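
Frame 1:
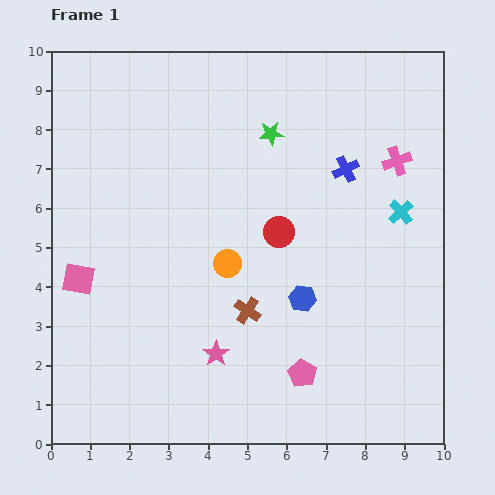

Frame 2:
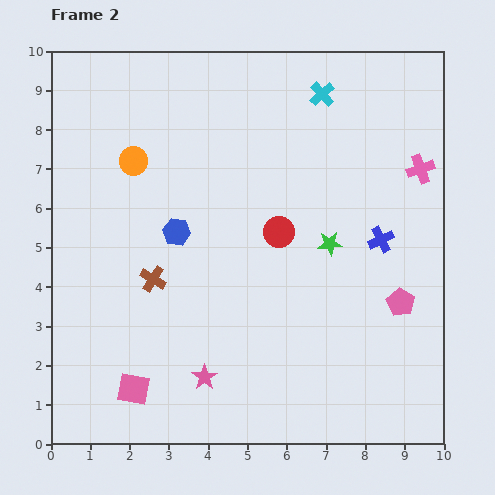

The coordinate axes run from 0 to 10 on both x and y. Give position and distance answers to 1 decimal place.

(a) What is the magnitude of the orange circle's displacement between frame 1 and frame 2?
3.5

The orange circle moved from (4.5, 4.6) to (2.1, 7.2), a distance of √(2.4² + 2.6²) ≈ 3.5.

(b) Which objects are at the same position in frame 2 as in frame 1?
the red circle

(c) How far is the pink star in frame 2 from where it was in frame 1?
0.7

The pink star moved from (4.2, 2.3) to (3.9, 1.7), a distance of √(0.3² + 0.6²) ≈ 0.7.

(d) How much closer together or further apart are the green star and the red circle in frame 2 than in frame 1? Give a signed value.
-1.2

Distance in frame 1: 2.5. Distance in frame 2: 1.3.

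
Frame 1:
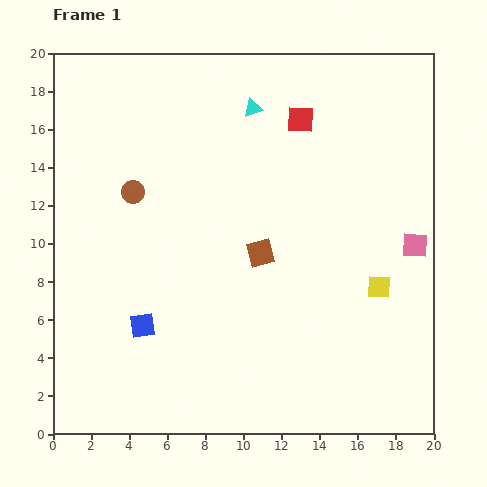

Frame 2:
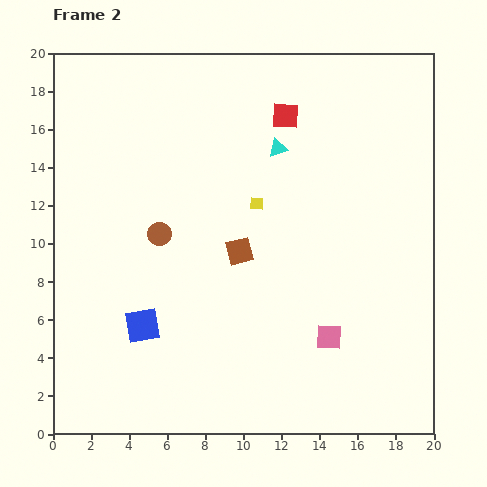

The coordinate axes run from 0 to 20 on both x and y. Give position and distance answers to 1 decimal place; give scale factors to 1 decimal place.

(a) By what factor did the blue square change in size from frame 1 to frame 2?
1.4×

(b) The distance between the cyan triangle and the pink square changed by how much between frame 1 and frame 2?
-0.8

Distance in frame 1: 11.1. Distance in frame 2: 10.3.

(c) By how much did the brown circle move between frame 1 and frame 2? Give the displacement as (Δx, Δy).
(1.4, -2.2)

The brown circle was at (4.2, 12.7) in frame 1 and (5.6, 10.5) in frame 2.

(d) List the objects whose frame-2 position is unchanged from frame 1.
the blue square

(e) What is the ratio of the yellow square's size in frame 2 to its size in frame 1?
0.6×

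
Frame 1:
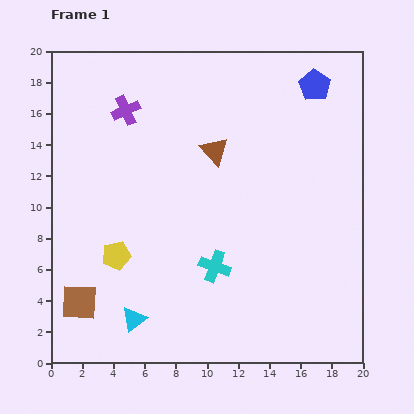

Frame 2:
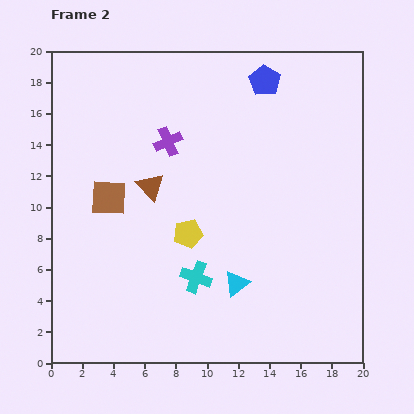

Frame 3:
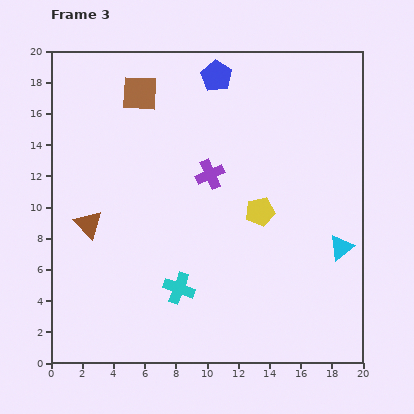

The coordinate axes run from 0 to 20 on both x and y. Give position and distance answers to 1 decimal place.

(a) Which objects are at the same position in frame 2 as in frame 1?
none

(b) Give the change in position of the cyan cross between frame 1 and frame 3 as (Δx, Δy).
(-2.3, -1.4)

The cyan cross was at (10.5, 6.2) in frame 1 and (8.2, 4.8) in frame 3.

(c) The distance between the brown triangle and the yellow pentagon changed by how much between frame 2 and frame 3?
+7.2

Distance in frame 2: 3.8. Distance in frame 3: 11.0.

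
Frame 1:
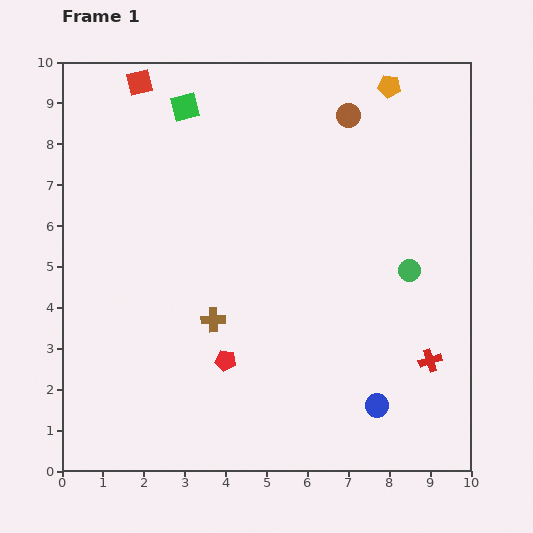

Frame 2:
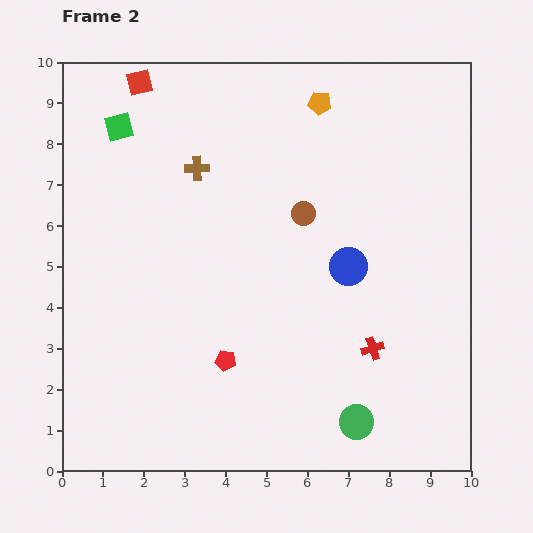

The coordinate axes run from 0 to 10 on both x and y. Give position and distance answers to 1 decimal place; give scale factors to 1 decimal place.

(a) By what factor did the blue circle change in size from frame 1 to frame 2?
1.6×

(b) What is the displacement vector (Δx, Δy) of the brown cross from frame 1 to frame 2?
(-0.4, 3.7)

The brown cross was at (3.7, 3.7) in frame 1 and (3.3, 7.4) in frame 2.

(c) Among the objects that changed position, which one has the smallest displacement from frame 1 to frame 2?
the red cross

(moved 1.4)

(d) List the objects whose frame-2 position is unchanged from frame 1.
the red pentagon, the red square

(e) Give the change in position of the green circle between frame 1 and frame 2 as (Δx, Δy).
(-1.3, -3.7)

The green circle was at (8.5, 4.9) in frame 1 and (7.2, 1.2) in frame 2.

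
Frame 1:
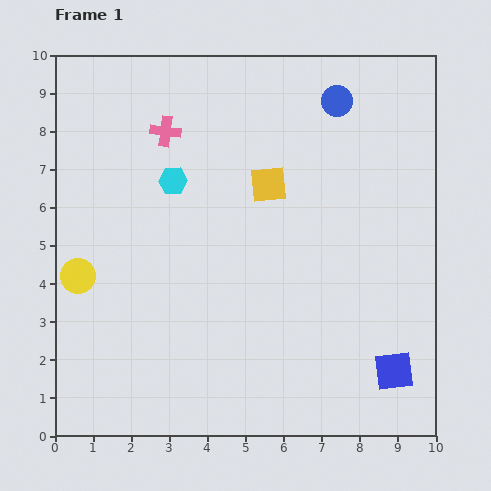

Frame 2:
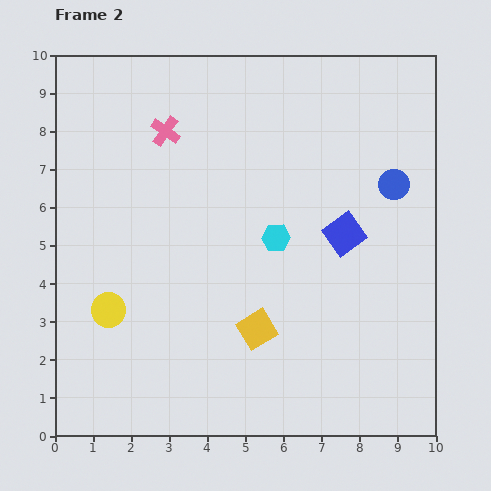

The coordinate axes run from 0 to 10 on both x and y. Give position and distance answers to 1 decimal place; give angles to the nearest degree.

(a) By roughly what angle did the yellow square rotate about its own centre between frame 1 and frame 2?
26° counter-clockwise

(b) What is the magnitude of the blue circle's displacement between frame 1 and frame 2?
2.7

The blue circle moved from (7.4, 8.8) to (8.9, 6.6), a distance of √(1.5² + 2.2²) ≈ 2.7.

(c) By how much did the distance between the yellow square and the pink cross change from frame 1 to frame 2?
+2.7

Distance in frame 1: 3.0. Distance in frame 2: 5.7.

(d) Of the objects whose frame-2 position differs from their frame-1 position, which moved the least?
the yellow circle

(moved 1.2)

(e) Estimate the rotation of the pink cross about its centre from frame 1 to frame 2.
27° clockwise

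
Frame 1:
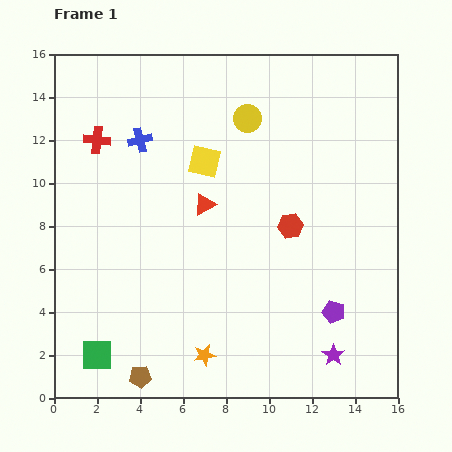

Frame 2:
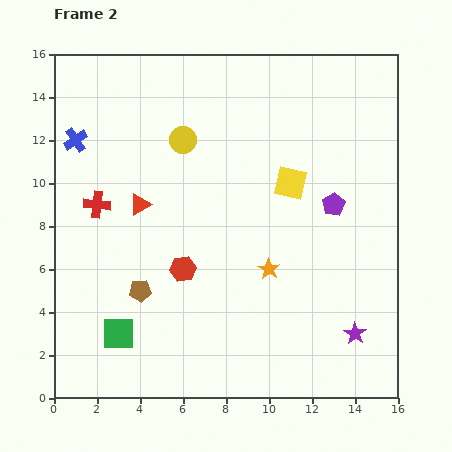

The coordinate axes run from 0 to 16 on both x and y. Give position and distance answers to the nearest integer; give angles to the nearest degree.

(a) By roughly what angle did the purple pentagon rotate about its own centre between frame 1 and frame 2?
27° clockwise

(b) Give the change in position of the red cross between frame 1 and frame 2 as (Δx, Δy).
(0, -3)

The red cross was at (2, 12) in frame 1 and (2, 9) in frame 2.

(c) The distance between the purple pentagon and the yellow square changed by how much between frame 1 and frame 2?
-7

Distance in frame 1: 9. Distance in frame 2: 2.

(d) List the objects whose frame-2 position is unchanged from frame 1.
none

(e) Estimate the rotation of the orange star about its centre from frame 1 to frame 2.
29° counter-clockwise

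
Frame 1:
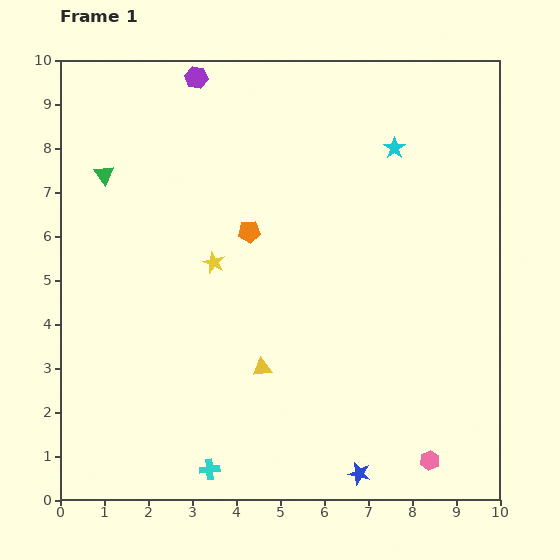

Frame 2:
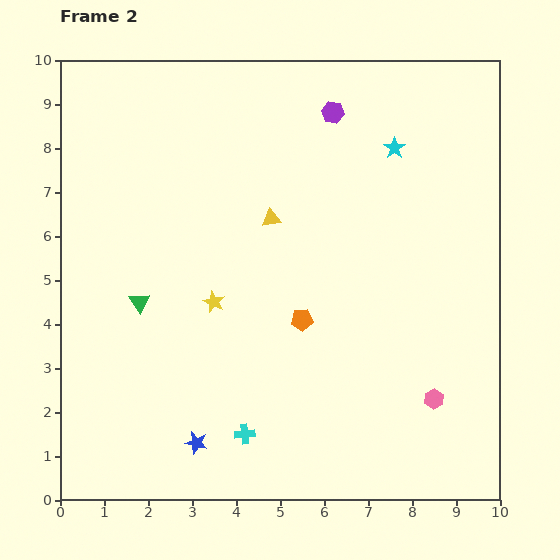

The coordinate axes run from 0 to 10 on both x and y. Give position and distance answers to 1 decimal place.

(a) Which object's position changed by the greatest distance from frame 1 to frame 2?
the blue star

(moved 3.8; next 3.4)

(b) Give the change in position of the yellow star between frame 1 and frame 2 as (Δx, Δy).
(0.0, -0.9)

The yellow star was at (3.5, 5.4) in frame 1 and (3.5, 4.5) in frame 2.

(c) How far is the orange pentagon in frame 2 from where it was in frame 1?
2.3

The orange pentagon moved from (4.3, 6.1) to (5.5, 4.1), a distance of √(1.2² + 2.0²) ≈ 2.3.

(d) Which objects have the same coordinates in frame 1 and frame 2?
the cyan star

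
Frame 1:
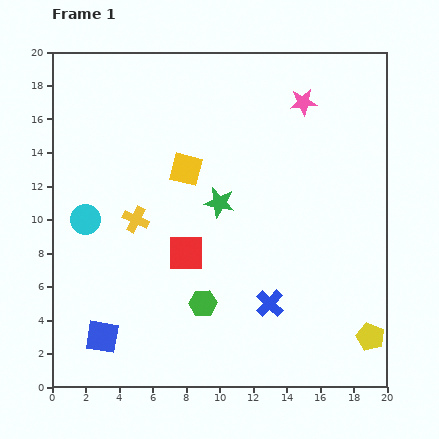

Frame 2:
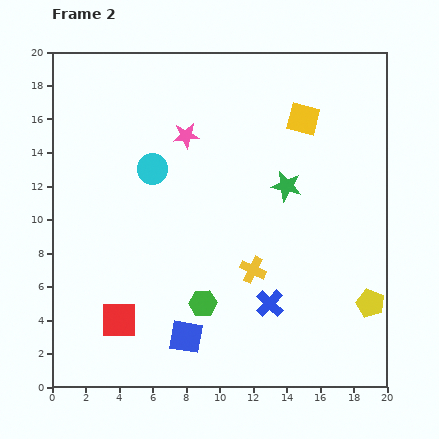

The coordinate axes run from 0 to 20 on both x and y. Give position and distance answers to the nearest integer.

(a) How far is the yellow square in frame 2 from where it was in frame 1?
8

The yellow square moved from (8, 13) to (15, 16), a distance of √(7² + 3²) ≈ 8.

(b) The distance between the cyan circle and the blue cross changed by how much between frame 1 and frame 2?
-1

Distance in frame 1: 12. Distance in frame 2: 11.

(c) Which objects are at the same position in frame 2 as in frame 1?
the green hexagon, the blue cross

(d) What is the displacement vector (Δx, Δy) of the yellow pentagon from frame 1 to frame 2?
(0, 2)

The yellow pentagon was at (19, 3) in frame 1 and (19, 5) in frame 2.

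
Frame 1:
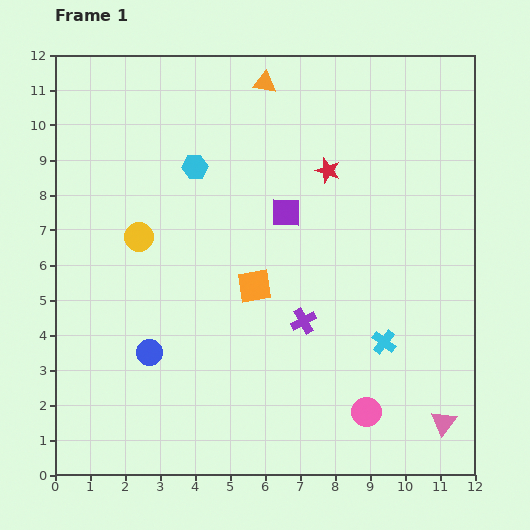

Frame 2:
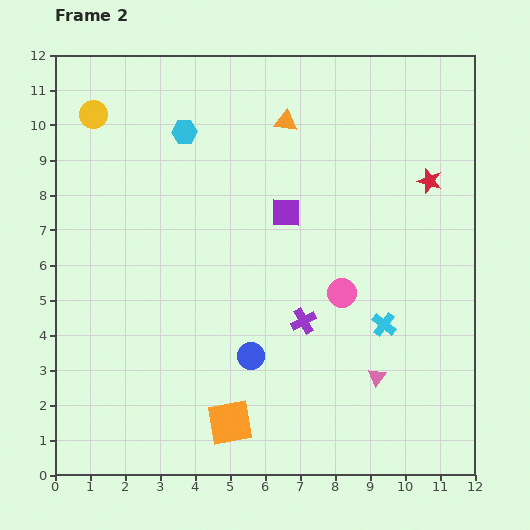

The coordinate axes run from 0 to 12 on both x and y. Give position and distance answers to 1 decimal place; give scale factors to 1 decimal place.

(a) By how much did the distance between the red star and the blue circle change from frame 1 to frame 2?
-0.2

Distance in frame 1: 7.3. Distance in frame 2: 7.1.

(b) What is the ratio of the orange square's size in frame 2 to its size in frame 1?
1.3×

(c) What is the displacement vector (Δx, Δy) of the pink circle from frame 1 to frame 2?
(-0.7, 3.4)

The pink circle was at (8.9, 1.8) in frame 1 and (8.2, 5.2) in frame 2.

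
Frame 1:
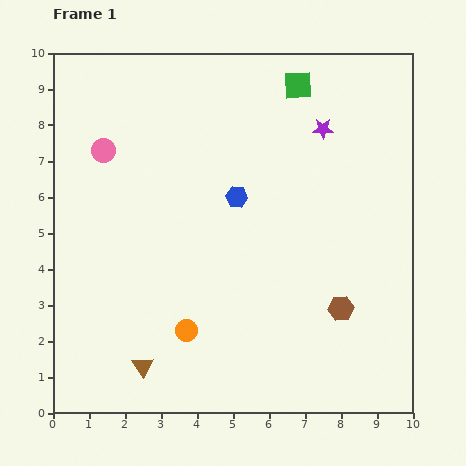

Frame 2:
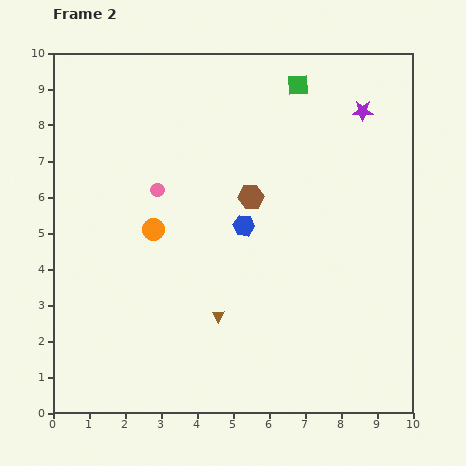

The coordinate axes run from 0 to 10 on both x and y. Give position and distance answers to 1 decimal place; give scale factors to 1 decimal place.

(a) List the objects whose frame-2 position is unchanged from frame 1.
the green square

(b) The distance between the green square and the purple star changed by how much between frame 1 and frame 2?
+0.5

Distance in frame 1: 1.4. Distance in frame 2: 1.9.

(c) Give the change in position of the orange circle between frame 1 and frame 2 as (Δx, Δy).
(-0.9, 2.8)

The orange circle was at (3.7, 2.3) in frame 1 and (2.8, 5.1) in frame 2.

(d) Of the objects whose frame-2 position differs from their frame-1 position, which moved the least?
the blue hexagon

(moved 0.8)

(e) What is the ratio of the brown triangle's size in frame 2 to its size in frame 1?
0.6×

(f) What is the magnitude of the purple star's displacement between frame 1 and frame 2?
1.2

The purple star moved from (7.5, 7.9) to (8.6, 8.4), a distance of √(1.1² + 0.5²) ≈ 1.2.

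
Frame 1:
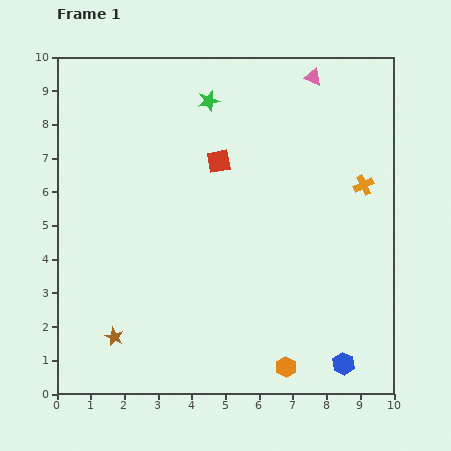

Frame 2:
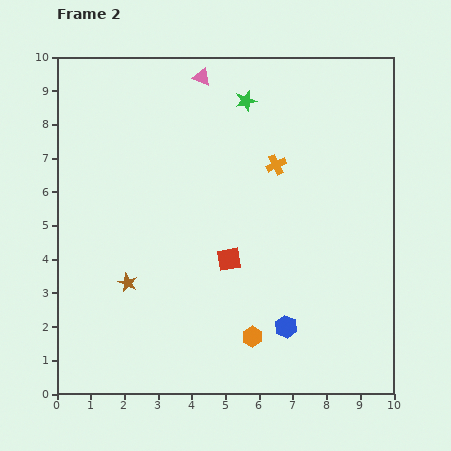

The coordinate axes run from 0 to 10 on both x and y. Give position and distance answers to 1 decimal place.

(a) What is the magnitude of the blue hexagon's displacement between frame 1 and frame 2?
2.0

The blue hexagon moved from (8.5, 0.9) to (6.8, 2.0), a distance of √(1.7² + 1.1²) ≈ 2.0.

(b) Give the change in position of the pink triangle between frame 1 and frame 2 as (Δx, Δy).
(-3.3, 0.0)

The pink triangle was at (7.6, 9.4) in frame 1 and (4.3, 9.4) in frame 2.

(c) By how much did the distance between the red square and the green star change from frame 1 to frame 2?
+2.9

Distance in frame 1: 1.8. Distance in frame 2: 4.7.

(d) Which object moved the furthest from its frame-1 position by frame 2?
the pink triangle

(moved 3.3; next 2.9)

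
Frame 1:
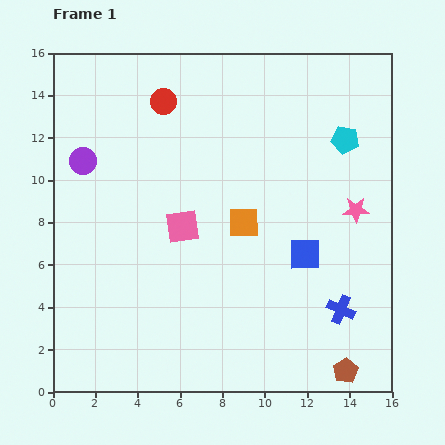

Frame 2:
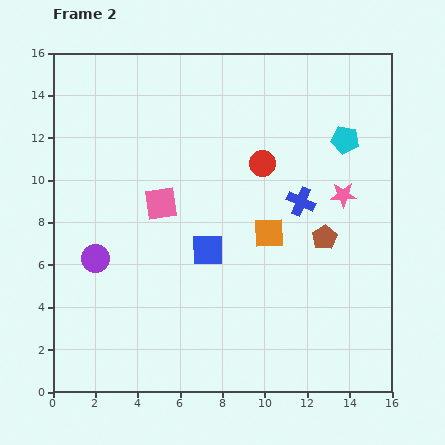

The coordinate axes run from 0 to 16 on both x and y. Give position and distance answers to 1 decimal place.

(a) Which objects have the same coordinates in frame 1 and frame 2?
the cyan pentagon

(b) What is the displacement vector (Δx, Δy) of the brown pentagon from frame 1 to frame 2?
(-1.0, 6.3)

The brown pentagon was at (13.8, 1.0) in frame 1 and (12.8, 7.3) in frame 2.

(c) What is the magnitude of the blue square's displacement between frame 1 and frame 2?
4.6

The blue square moved from (11.9, 6.5) to (7.3, 6.7), a distance of √(4.6² + 0.2²) ≈ 4.6.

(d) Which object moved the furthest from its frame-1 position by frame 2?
the brown pentagon

(moved 6.4; next 5.5)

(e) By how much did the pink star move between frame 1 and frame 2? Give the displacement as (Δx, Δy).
(-0.6, 0.7)

The pink star was at (14.3, 8.6) in frame 1 and (13.7, 9.3) in frame 2.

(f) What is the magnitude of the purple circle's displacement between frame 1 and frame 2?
4.6

The purple circle moved from (1.4, 10.9) to (2.0, 6.3), a distance of √(0.6² + 4.6²) ≈ 4.6.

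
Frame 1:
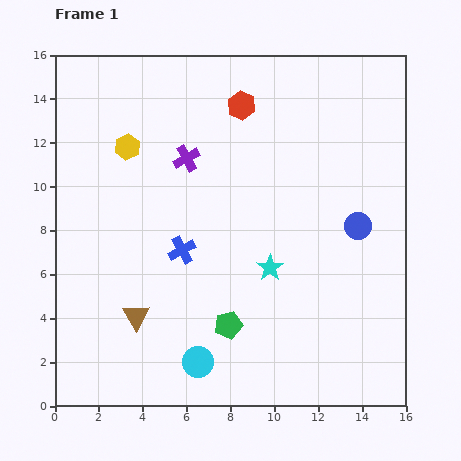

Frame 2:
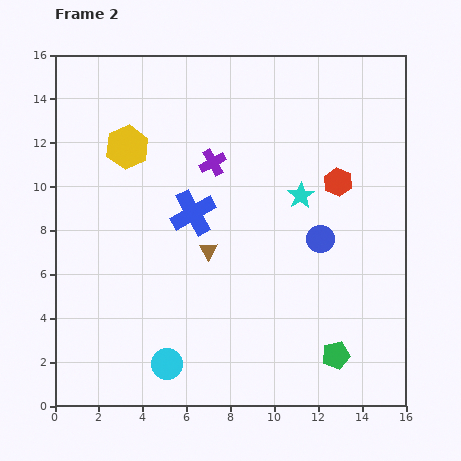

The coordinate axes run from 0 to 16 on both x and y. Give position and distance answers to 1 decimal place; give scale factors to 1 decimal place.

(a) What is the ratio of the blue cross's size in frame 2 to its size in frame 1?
1.7×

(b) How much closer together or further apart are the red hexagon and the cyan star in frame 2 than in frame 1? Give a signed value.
-5.7

Distance in frame 1: 7.5. Distance in frame 2: 1.8.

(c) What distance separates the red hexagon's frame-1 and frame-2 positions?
5.6

The red hexagon moved from (8.5, 13.7) to (12.9, 10.2), a distance of √(4.4² + 3.5²) ≈ 5.6.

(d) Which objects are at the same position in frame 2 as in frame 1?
the yellow hexagon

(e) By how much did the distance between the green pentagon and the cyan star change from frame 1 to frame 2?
+4.3

Distance in frame 1: 3.2. Distance in frame 2: 7.5.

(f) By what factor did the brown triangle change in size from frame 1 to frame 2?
0.7×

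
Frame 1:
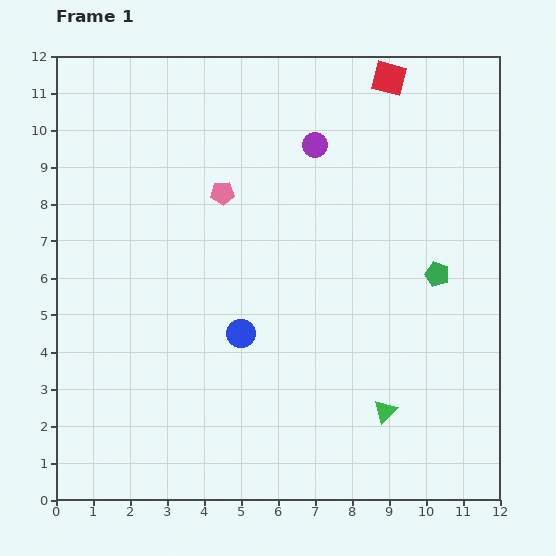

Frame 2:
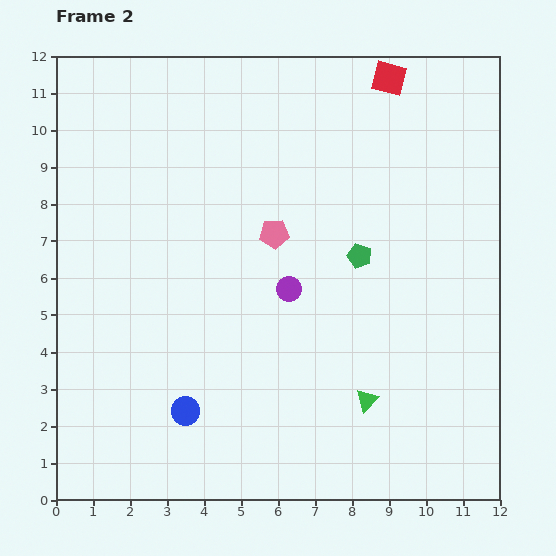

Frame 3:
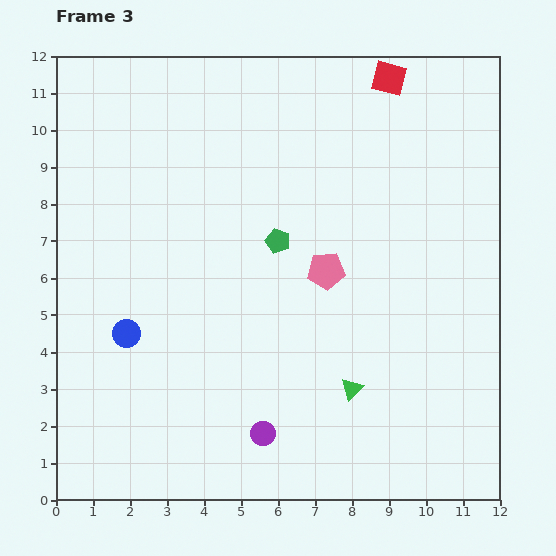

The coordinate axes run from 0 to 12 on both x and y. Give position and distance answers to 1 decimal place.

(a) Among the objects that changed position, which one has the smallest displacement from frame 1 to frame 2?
the green triangle

(moved 0.6)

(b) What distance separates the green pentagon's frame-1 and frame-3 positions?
4.4

The green pentagon moved from (10.3, 6.1) to (6.0, 7.0), a distance of √(4.3² + 0.9²) ≈ 4.4.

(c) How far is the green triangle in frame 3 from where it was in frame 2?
0.5

The green triangle moved from (8.4, 2.7) to (8.0, 3.0), a distance of √(0.4² + 0.3²) ≈ 0.5.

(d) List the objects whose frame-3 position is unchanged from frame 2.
the red square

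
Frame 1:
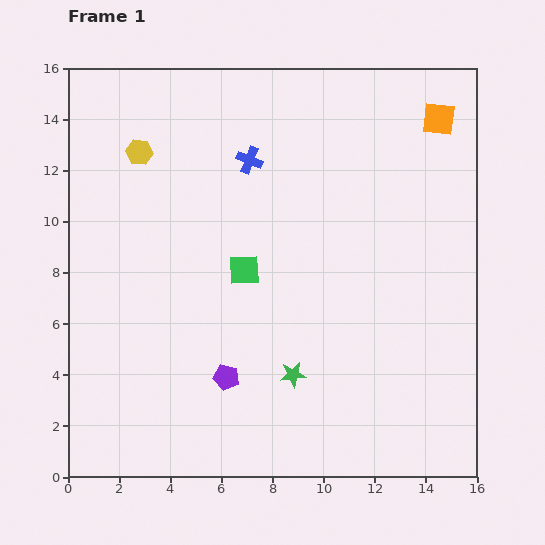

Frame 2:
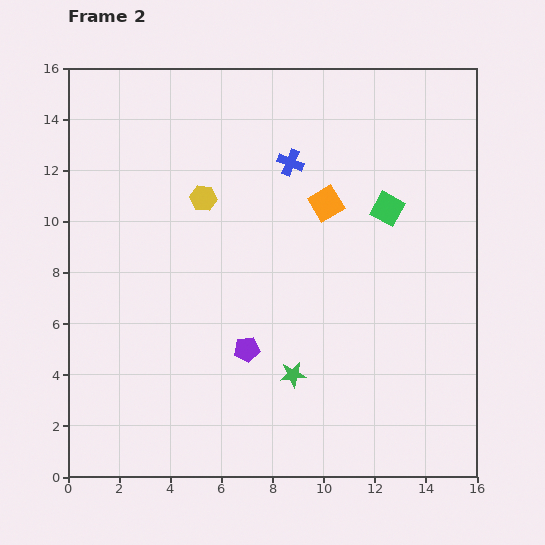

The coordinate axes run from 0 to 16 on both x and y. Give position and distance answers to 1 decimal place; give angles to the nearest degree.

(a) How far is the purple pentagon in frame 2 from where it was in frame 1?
1.4

The purple pentagon moved from (6.2, 3.9) to (7.0, 5.0), a distance of √(0.8² + 1.1²) ≈ 1.4.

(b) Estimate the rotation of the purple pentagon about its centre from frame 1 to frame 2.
20° counter-clockwise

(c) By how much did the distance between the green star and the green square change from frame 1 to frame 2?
+3.0

Distance in frame 1: 4.5. Distance in frame 2: 7.5.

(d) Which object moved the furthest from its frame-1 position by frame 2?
the green square

(moved 6.1; next 5.5)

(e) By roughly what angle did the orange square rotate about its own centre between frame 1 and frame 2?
38° counter-clockwise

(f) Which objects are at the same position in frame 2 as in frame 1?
the green star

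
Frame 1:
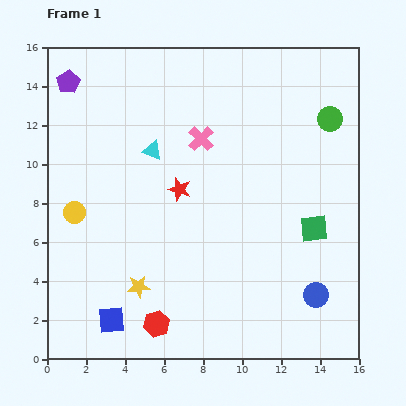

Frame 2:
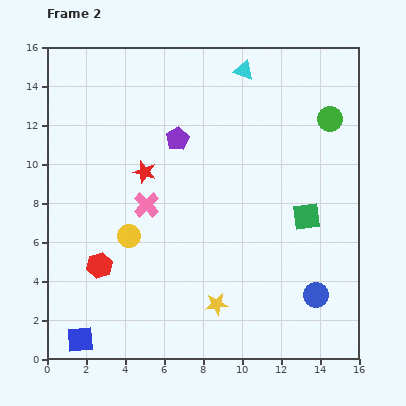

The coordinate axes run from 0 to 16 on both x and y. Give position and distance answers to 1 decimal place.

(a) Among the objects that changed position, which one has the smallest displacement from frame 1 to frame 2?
the green square

(moved 0.7)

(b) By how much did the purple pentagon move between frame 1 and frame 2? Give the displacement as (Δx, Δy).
(5.6, -2.9)

The purple pentagon was at (1.1, 14.2) in frame 1 and (6.7, 11.3) in frame 2.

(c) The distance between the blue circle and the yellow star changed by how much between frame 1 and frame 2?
-4.0

Distance in frame 1: 9.1. Distance in frame 2: 5.1.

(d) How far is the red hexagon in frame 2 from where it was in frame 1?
4.2

The red hexagon moved from (5.6, 1.8) to (2.7, 4.8), a distance of √(2.9² + 3.0²) ≈ 4.2.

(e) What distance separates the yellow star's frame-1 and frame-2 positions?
4.1

The yellow star moved from (4.7, 3.7) to (8.7, 2.8), a distance of √(4.0² + 0.9²) ≈ 4.1.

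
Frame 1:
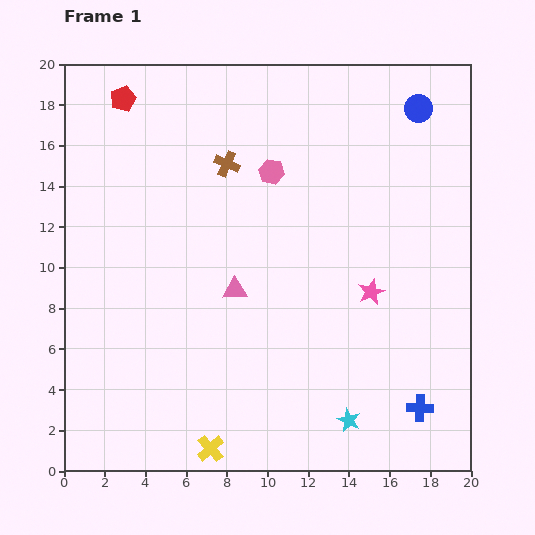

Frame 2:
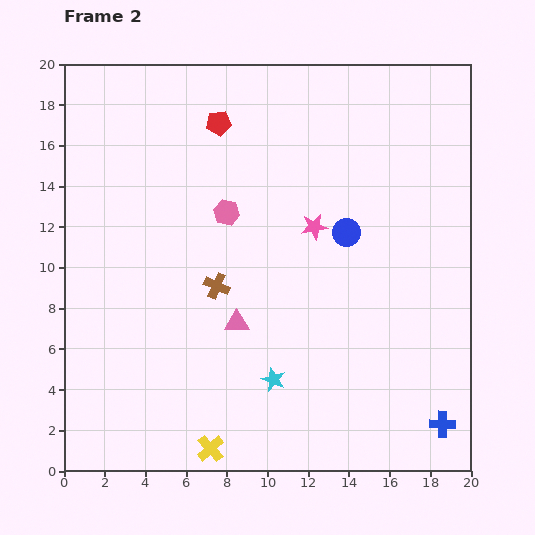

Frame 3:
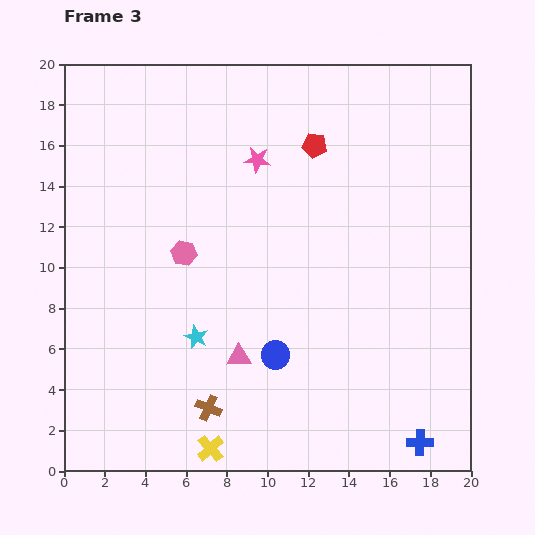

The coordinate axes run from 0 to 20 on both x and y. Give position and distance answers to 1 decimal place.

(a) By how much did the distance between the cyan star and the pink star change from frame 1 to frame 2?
+1.4

Distance in frame 1: 6.4. Distance in frame 2: 7.8.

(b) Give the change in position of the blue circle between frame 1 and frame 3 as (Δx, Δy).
(-7.0, -12.1)

The blue circle was at (17.4, 17.8) in frame 1 and (10.4, 5.7) in frame 3.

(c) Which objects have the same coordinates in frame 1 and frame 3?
the yellow cross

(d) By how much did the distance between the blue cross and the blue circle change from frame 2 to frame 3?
-2.2

Distance in frame 2: 10.5. Distance in frame 3: 8.3.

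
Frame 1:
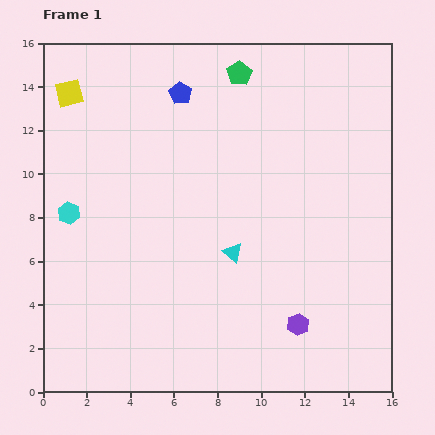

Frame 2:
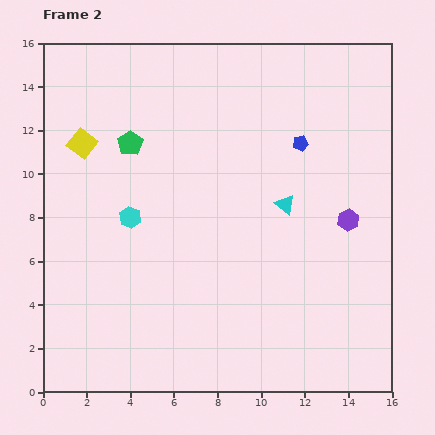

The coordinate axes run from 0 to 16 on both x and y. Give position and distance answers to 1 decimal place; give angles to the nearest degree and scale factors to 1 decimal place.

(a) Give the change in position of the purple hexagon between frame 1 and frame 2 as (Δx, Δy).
(2.3, 4.8)

The purple hexagon was at (11.7, 3.1) in frame 1 and (14.0, 7.9) in frame 2.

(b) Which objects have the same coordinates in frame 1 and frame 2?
none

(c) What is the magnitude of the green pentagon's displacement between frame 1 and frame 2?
5.9

The green pentagon moved from (9.0, 14.6) to (4.0, 11.4), a distance of √(5.0² + 3.2²) ≈ 5.9.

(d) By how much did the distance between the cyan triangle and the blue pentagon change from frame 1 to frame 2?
-4.8

Distance in frame 1: 7.7. Distance in frame 2: 2.9.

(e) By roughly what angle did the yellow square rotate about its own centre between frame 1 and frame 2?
39° counter-clockwise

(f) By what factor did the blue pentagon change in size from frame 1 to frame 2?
0.7×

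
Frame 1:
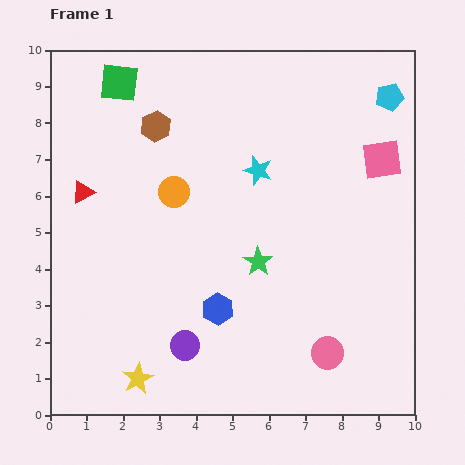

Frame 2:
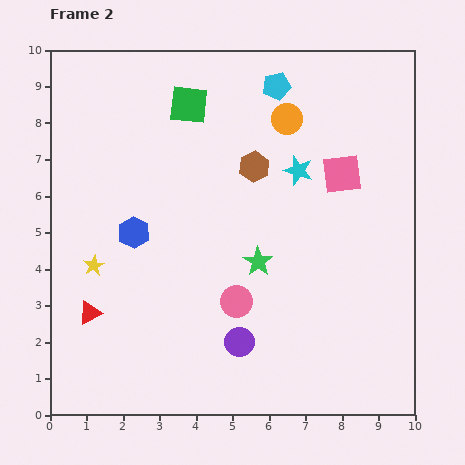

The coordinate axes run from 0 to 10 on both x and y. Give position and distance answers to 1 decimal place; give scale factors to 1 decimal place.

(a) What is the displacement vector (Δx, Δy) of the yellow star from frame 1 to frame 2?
(-1.2, 3.1)

The yellow star was at (2.4, 1.0) in frame 1 and (1.2, 4.1) in frame 2.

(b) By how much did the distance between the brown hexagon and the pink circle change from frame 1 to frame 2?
-4.1

Distance in frame 1: 7.8. Distance in frame 2: 3.7.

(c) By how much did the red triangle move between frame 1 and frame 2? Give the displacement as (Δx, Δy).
(0.2, -3.3)

The red triangle was at (0.9, 6.1) in frame 1 and (1.1, 2.8) in frame 2.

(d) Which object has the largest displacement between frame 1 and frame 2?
the orange circle

(moved 3.7; next 3.3)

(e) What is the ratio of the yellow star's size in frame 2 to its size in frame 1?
0.7×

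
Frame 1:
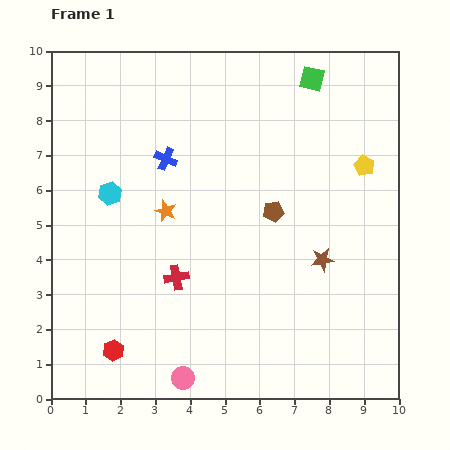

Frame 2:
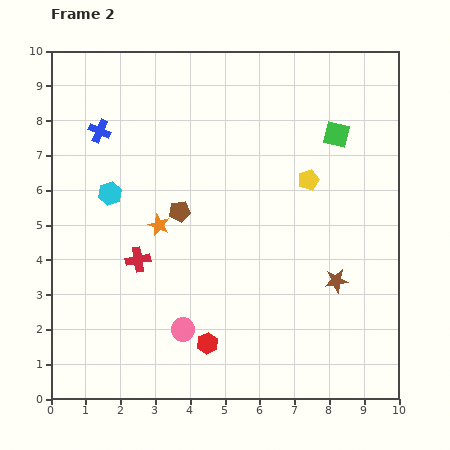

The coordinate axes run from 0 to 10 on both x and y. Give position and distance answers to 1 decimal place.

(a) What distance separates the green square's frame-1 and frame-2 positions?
1.7

The green square moved from (7.5, 9.2) to (8.2, 7.6), a distance of √(0.7² + 1.6²) ≈ 1.7.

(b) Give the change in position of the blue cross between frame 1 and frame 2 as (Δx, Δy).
(-1.9, 0.8)

The blue cross was at (3.3, 6.9) in frame 1 and (1.4, 7.7) in frame 2.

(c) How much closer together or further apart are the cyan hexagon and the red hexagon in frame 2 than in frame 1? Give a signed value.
+0.6

Distance in frame 1: 4.5. Distance in frame 2: 5.1.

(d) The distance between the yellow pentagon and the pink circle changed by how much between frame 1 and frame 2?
-2.4

Distance in frame 1: 8.0. Distance in frame 2: 5.6.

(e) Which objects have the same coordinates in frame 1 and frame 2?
the cyan hexagon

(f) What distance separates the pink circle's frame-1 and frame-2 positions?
1.4

The pink circle moved from (3.8, 0.6) to (3.8, 2.0), a distance of √(0.0² + 1.4²) ≈ 1.4.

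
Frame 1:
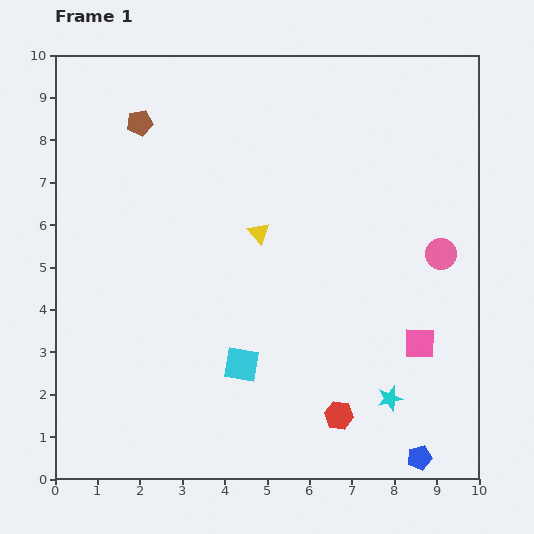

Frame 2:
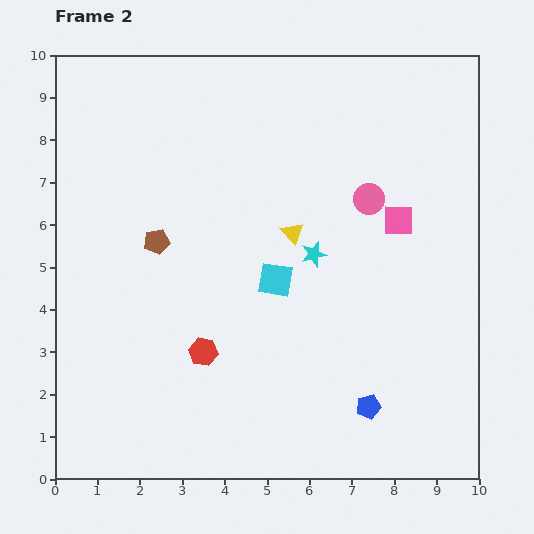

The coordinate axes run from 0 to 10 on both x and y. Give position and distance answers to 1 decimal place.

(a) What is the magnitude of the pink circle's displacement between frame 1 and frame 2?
2.1

The pink circle moved from (9.1, 5.3) to (7.4, 6.6), a distance of √(1.7² + 1.3²) ≈ 2.1.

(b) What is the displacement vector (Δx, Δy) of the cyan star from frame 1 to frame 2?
(-1.8, 3.4)

The cyan star was at (7.9, 1.9) in frame 1 and (6.1, 5.3) in frame 2.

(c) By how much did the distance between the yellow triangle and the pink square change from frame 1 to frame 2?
-2.1

Distance in frame 1: 4.6. Distance in frame 2: 2.5.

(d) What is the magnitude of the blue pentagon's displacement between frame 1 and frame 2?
1.7

The blue pentagon moved from (8.6, 0.5) to (7.4, 1.7), a distance of √(1.2² + 1.2²) ≈ 1.7.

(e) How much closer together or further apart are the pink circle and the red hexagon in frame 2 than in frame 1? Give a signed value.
+0.8

Distance in frame 1: 4.5. Distance in frame 2: 5.3.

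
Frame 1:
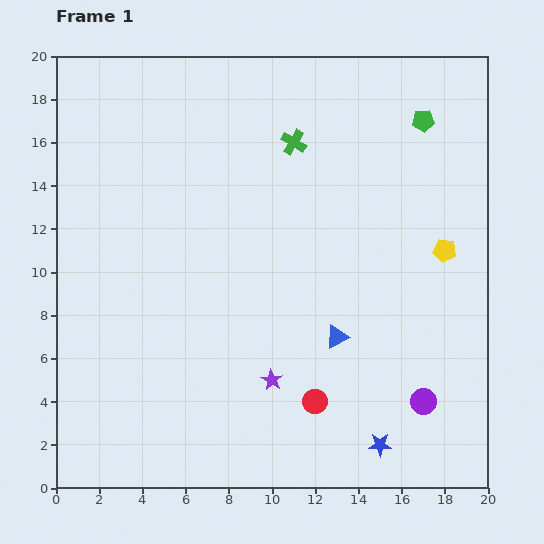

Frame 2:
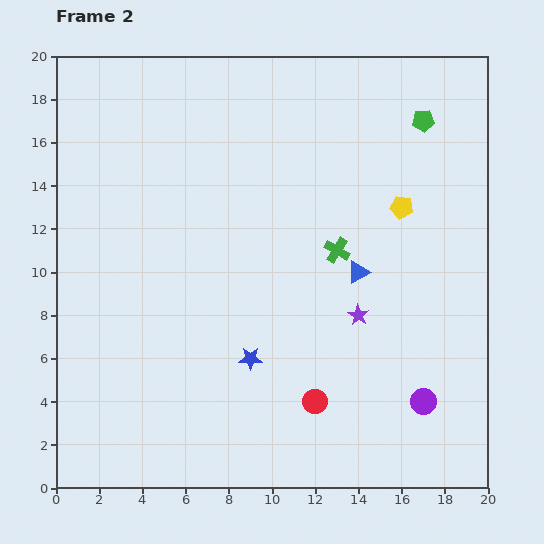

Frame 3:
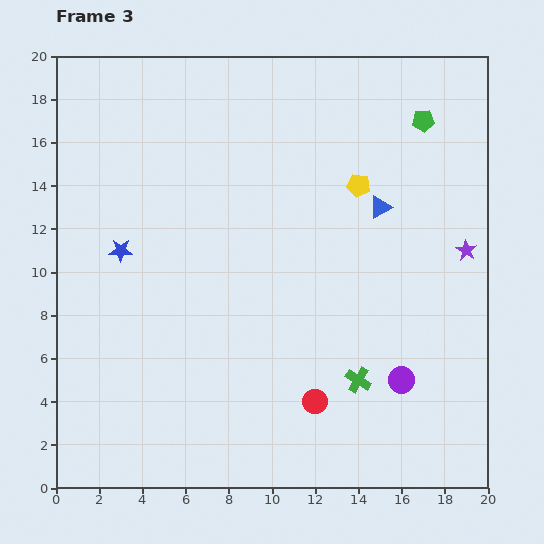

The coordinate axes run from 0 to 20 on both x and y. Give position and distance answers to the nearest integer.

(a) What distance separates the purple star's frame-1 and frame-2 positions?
5

The purple star moved from (10, 5) to (14, 8), a distance of √(4² + 3²) ≈ 5.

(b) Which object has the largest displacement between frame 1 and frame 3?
the blue star

(moved 15; next 11)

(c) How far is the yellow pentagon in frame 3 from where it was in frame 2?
2

The yellow pentagon moved from (16, 13) to (14, 14), a distance of √(2² + 1²) ≈ 2.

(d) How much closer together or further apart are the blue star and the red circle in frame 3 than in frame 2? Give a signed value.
+7

Distance in frame 2: 4. Distance in frame 3: 11.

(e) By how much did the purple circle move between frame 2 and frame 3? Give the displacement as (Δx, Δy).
(-1, 1)

The purple circle was at (17, 4) in frame 2 and (16, 5) in frame 3.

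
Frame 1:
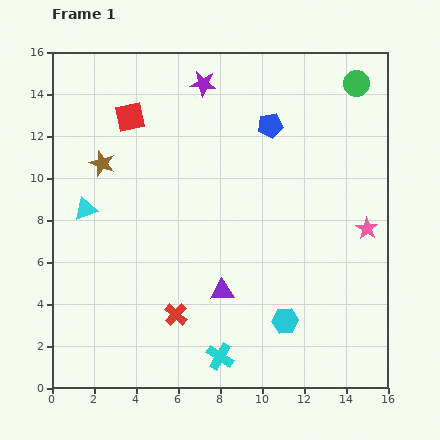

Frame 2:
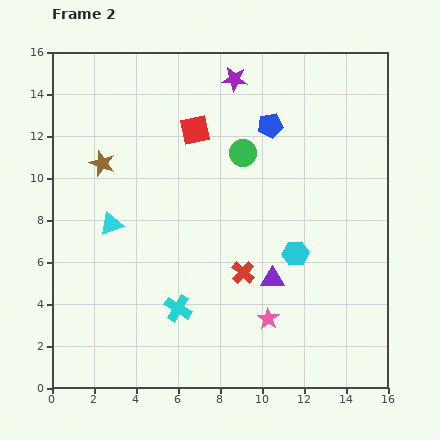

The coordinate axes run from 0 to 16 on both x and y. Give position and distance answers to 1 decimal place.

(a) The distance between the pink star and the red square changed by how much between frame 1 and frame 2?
-2.8

Distance in frame 1: 12.5. Distance in frame 2: 9.7.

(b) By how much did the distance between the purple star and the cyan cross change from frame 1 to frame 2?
-1.8

Distance in frame 1: 13.0. Distance in frame 2: 11.2.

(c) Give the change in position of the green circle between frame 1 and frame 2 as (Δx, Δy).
(-5.4, -3.3)

The green circle was at (14.5, 14.5) in frame 1 and (9.1, 11.2) in frame 2.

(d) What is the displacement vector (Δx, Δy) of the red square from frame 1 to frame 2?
(3.1, -0.6)

The red square was at (3.7, 12.9) in frame 1 and (6.8, 12.3) in frame 2.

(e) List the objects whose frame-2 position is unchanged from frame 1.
the blue pentagon, the brown star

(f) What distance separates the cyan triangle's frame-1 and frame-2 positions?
1.4

The cyan triangle moved from (1.6, 8.5) to (2.8, 7.8), a distance of √(1.2² + 0.7²) ≈ 1.4.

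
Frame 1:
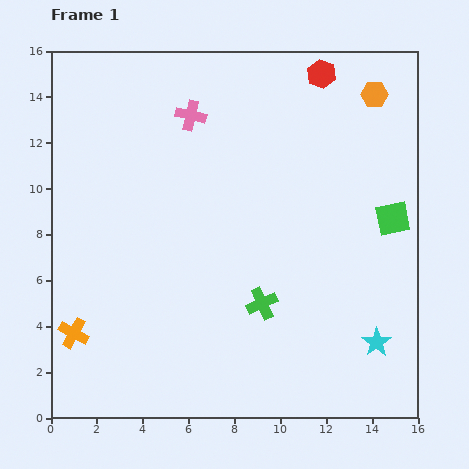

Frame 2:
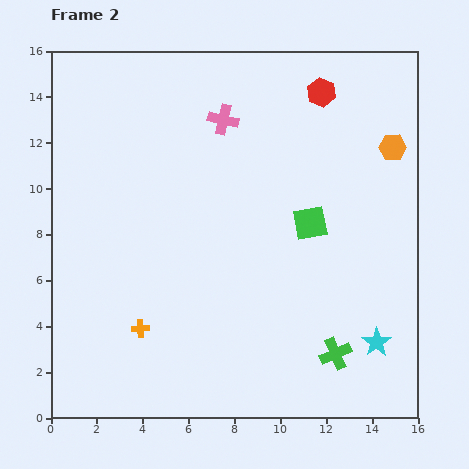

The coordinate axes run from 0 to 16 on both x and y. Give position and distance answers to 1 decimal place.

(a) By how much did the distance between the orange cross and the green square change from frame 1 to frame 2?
-6.1

Distance in frame 1: 14.8. Distance in frame 2: 8.7.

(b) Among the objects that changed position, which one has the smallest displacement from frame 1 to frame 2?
the red hexagon

(moved 0.8)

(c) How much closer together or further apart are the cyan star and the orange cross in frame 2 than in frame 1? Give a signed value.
-2.9

Distance in frame 1: 13.2. Distance in frame 2: 10.3.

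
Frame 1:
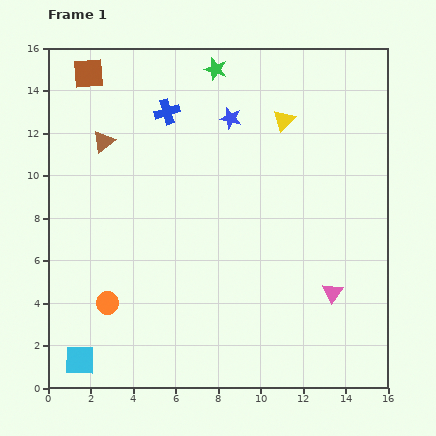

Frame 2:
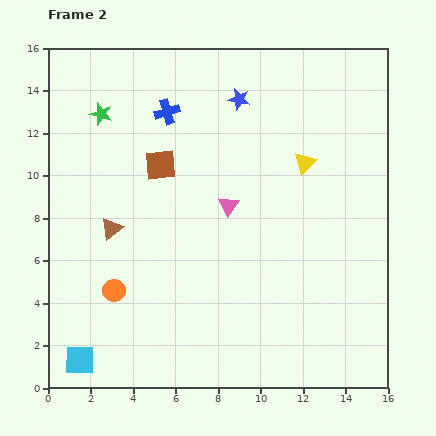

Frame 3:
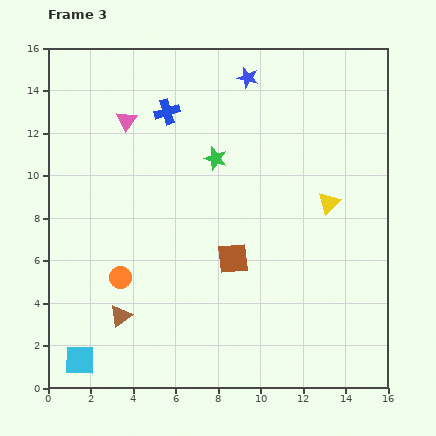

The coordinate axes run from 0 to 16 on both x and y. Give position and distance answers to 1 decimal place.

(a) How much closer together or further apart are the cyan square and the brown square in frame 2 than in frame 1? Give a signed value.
-3.5

Distance in frame 1: 13.5. Distance in frame 2: 10.0.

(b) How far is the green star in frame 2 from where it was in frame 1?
5.8

The green star moved from (7.9, 15.0) to (2.5, 12.9), a distance of √(5.4² + 2.1²) ≈ 5.8.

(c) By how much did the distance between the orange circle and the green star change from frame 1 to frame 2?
-3.8

Distance in frame 1: 12.1. Distance in frame 2: 8.3.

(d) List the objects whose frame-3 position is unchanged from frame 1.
the cyan square, the blue cross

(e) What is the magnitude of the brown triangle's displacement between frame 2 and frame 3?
4.1

The brown triangle moved from (3.0, 7.5) to (3.4, 3.4), a distance of √(0.4² + 4.1²) ≈ 4.1.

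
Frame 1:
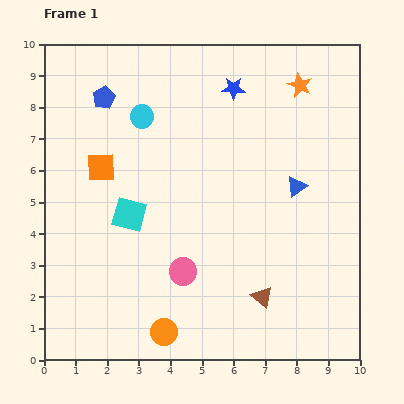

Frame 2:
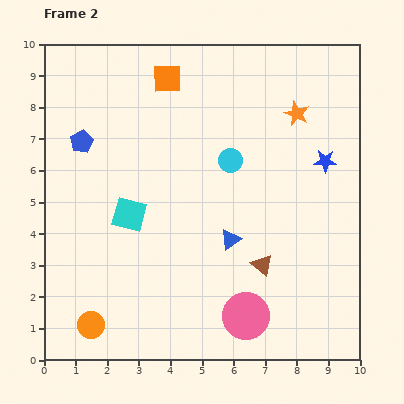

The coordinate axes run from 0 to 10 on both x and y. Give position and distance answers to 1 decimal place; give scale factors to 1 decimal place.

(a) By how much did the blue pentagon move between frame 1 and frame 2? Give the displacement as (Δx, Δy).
(-0.7, -1.4)

The blue pentagon was at (1.9, 8.3) in frame 1 and (1.2, 6.9) in frame 2.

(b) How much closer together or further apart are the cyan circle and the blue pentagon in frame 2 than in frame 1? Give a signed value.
+3.4

Distance in frame 1: 1.3. Distance in frame 2: 4.7.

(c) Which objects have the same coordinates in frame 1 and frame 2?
the cyan square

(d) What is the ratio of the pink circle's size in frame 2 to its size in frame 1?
1.7×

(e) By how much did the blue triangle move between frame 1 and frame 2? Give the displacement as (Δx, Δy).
(-2.1, -1.7)

The blue triangle was at (8.0, 5.5) in frame 1 and (5.9, 3.8) in frame 2.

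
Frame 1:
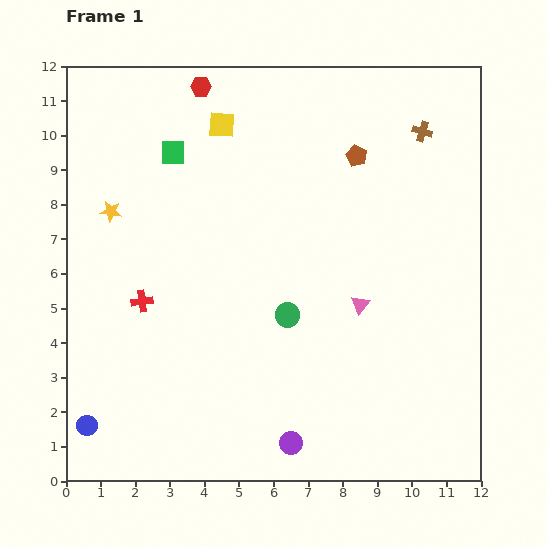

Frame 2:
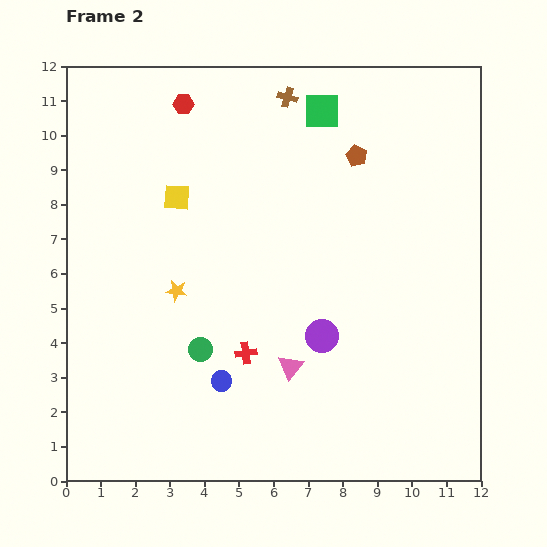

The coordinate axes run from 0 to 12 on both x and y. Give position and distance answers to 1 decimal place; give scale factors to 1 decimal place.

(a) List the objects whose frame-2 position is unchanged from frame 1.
the brown pentagon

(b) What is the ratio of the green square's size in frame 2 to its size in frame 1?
1.4×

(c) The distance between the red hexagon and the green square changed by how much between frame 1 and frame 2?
+1.9

Distance in frame 1: 2.1. Distance in frame 2: 4.0.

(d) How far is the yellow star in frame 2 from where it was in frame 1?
3.0

The yellow star moved from (1.3, 7.8) to (3.2, 5.5), a distance of √(1.9² + 2.3²) ≈ 3.0.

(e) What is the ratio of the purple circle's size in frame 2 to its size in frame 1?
1.4×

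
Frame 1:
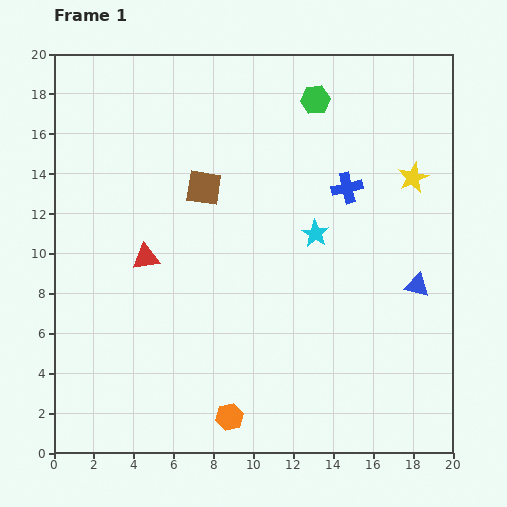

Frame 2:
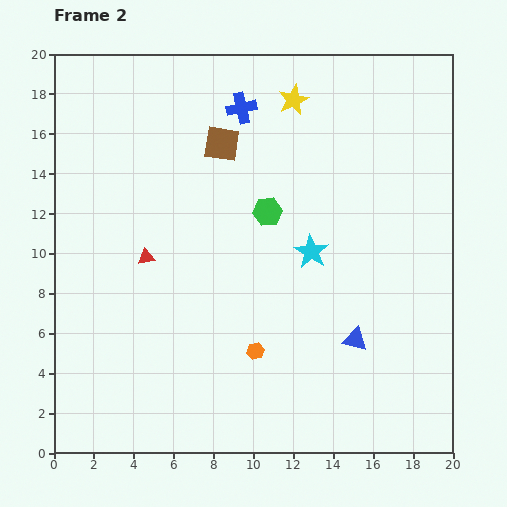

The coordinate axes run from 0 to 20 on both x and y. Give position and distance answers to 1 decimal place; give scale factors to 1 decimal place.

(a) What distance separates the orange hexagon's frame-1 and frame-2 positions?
3.5

The orange hexagon moved from (8.8, 1.8) to (10.1, 5.1), a distance of √(1.3² + 3.3²) ≈ 3.5.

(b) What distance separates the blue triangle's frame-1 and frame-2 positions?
4.1

The blue triangle moved from (18.2, 8.4) to (15.1, 5.7), a distance of √(3.1² + 2.7²) ≈ 4.1.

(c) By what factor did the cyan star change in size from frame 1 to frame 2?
1.3×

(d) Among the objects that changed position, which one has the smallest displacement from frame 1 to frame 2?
the cyan star

(moved 0.9)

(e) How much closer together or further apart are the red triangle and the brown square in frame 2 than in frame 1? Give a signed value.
+2.4

Distance in frame 1: 4.5. Distance in frame 2: 6.9.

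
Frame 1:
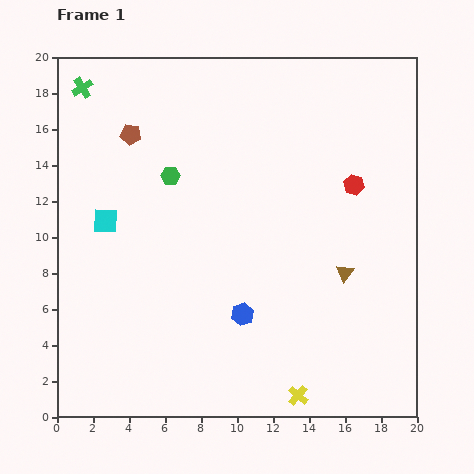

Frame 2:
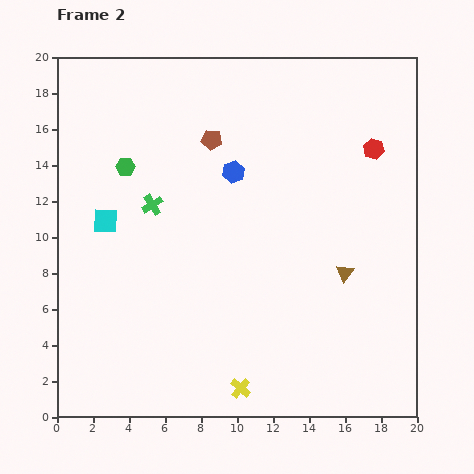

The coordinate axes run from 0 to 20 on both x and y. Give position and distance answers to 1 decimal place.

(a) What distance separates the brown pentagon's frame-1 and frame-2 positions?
4.5

The brown pentagon moved from (4.1, 15.7) to (8.6, 15.4), a distance of √(4.5² + 0.3²) ≈ 4.5.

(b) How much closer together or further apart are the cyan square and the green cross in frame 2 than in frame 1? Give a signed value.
-4.7

Distance in frame 1: 7.5. Distance in frame 2: 2.8.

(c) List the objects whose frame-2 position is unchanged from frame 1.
the brown triangle, the cyan square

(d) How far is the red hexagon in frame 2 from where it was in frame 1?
2.3

The red hexagon moved from (16.5, 12.9) to (17.6, 14.9), a distance of √(1.1² + 2.0²) ≈ 2.3.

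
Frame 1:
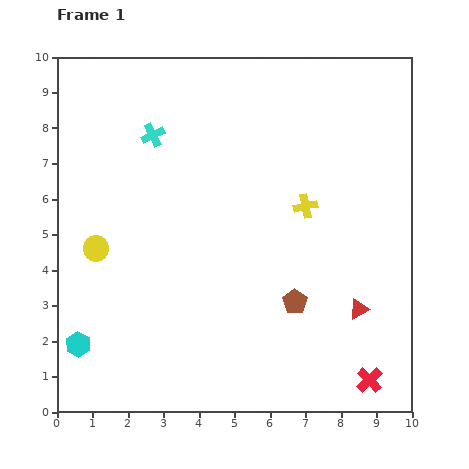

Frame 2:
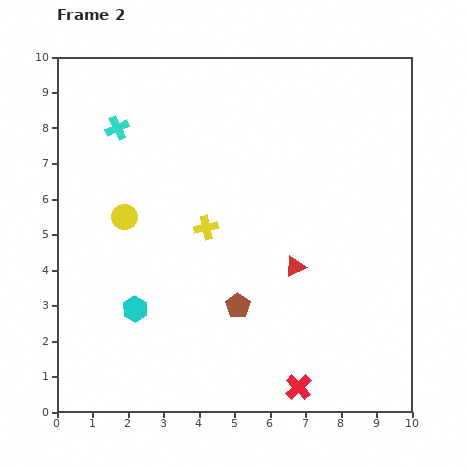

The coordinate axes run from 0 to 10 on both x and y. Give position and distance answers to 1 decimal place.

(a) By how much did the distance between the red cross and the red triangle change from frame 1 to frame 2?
+1.4

Distance in frame 1: 2.0. Distance in frame 2: 3.4.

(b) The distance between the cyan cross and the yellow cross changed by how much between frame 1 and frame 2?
-0.9

Distance in frame 1: 4.7. Distance in frame 2: 3.8.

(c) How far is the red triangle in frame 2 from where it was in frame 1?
2.2

The red triangle moved from (8.5, 2.9) to (6.7, 4.1), a distance of √(1.8² + 1.2²) ≈ 2.2.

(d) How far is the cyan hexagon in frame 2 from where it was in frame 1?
1.9

The cyan hexagon moved from (0.6, 1.9) to (2.2, 2.9), a distance of √(1.6² + 1.0²) ≈ 1.9.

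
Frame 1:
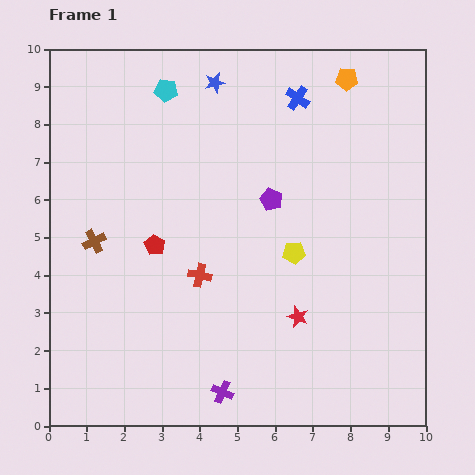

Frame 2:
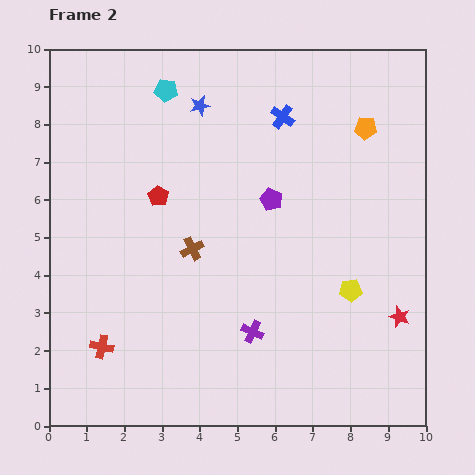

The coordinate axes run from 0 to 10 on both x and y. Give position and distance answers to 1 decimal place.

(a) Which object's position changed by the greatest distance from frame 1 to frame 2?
the red cross

(moved 3.2; next 2.7)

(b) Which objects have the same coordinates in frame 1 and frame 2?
the cyan pentagon, the purple pentagon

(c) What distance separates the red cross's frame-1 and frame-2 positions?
3.2

The red cross moved from (4.0, 4.0) to (1.4, 2.1), a distance of √(2.6² + 1.9²) ≈ 3.2.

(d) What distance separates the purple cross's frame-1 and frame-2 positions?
1.8

The purple cross moved from (4.6, 0.9) to (5.4, 2.5), a distance of √(0.8² + 1.6²) ≈ 1.8.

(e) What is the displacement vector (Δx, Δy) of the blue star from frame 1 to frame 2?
(-0.4, -0.6)

The blue star was at (4.4, 9.1) in frame 1 and (4.0, 8.5) in frame 2.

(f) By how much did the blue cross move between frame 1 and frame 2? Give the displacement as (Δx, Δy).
(-0.4, -0.5)

The blue cross was at (6.6, 8.7) in frame 1 and (6.2, 8.2) in frame 2.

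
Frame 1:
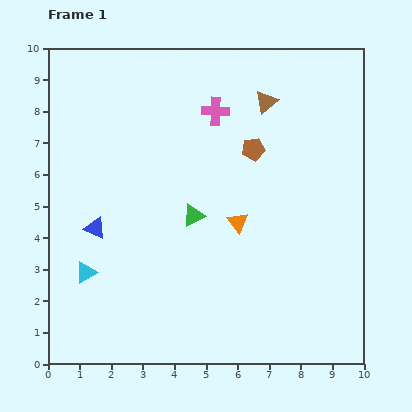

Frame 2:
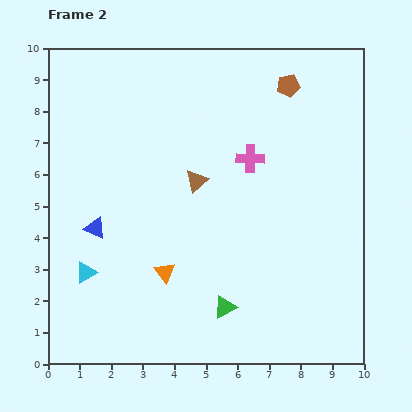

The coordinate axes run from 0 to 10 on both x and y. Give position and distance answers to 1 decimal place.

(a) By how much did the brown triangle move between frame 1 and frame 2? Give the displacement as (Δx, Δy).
(-2.2, -2.5)

The brown triangle was at (6.9, 8.3) in frame 1 and (4.7, 5.8) in frame 2.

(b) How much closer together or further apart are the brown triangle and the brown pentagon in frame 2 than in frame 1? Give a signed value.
+2.6

Distance in frame 1: 1.6. Distance in frame 2: 4.2.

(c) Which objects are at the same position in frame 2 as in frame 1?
the blue triangle, the cyan triangle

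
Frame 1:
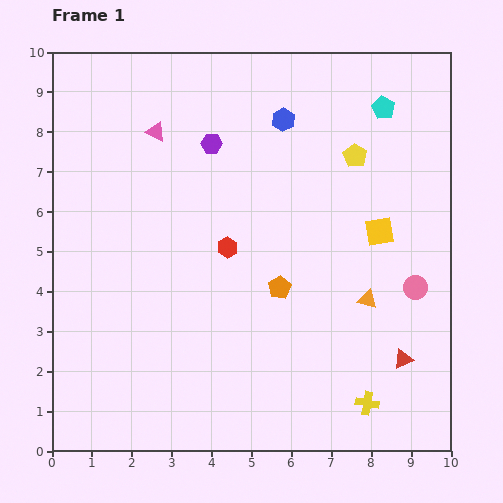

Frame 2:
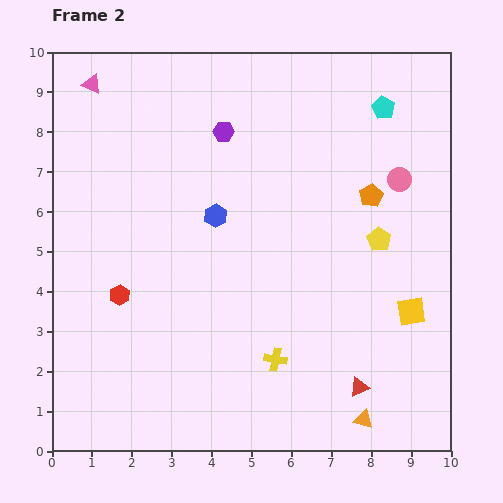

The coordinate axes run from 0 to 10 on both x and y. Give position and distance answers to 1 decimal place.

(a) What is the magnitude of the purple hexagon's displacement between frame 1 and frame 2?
0.4

The purple hexagon moved from (4.0, 7.7) to (4.3, 8.0), a distance of √(0.3² + 0.3²) ≈ 0.4.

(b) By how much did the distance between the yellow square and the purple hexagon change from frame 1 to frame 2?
+1.8

Distance in frame 1: 4.7. Distance in frame 2: 6.5.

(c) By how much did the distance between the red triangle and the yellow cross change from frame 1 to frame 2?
+0.8

Distance in frame 1: 1.4. Distance in frame 2: 2.2.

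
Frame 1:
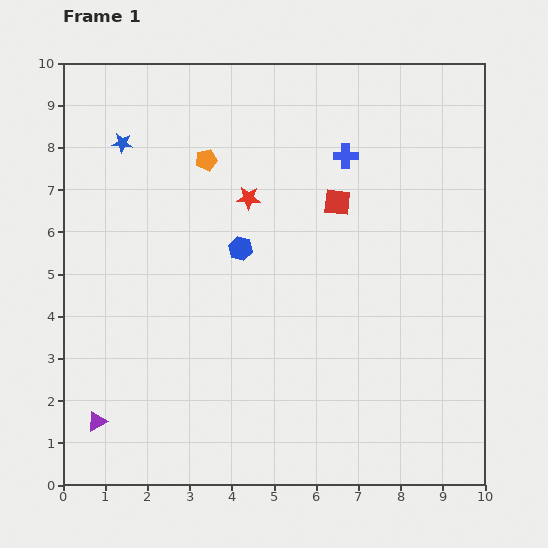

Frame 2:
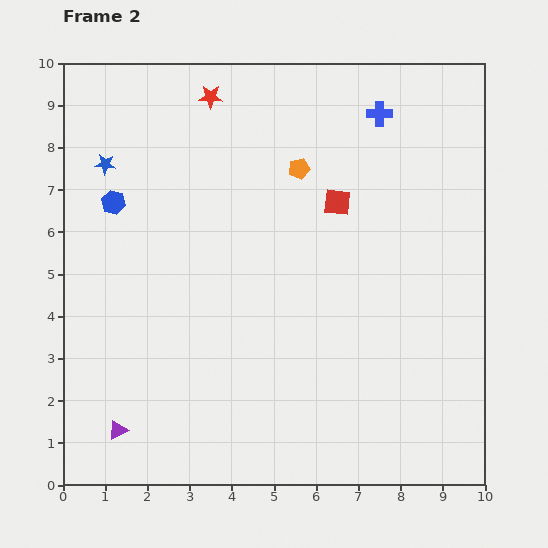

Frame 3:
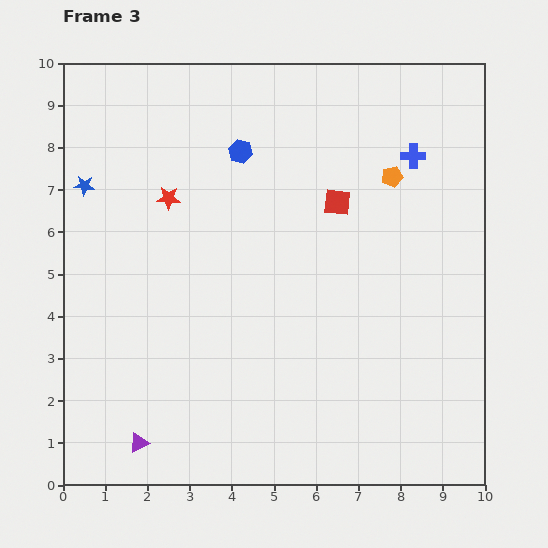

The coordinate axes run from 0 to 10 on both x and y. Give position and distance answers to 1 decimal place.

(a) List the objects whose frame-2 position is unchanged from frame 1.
the red square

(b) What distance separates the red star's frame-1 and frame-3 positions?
1.9

The red star moved from (4.4, 6.8) to (2.5, 6.8), a distance of √(1.9² + 0.0²) ≈ 1.9.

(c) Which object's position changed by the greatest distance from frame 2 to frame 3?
the blue hexagon

(moved 3.2; next 2.6)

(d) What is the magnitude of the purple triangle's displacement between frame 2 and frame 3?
0.6

The purple triangle moved from (1.3, 1.3) to (1.8, 1.0), a distance of √(0.5² + 0.3²) ≈ 0.6.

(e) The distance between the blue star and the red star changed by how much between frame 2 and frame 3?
-1.0

Distance in frame 2: 3.0. Distance in frame 3: 2.0.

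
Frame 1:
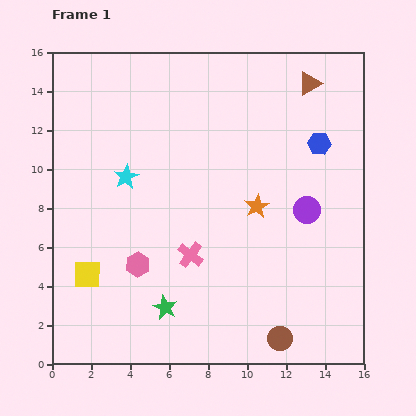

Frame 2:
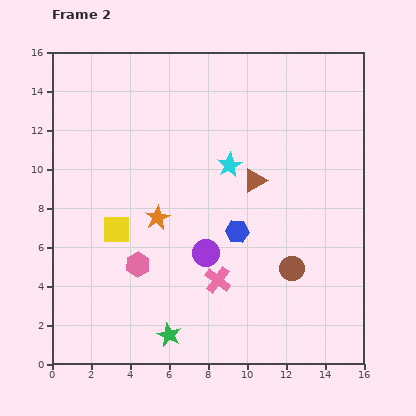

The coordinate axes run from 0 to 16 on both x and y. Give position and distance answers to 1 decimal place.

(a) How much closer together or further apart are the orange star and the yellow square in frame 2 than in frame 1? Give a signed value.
-7.2

Distance in frame 1: 9.4. Distance in frame 2: 2.2.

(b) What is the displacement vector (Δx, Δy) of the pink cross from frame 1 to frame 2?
(1.4, -1.3)

The pink cross was at (7.1, 5.6) in frame 1 and (8.5, 4.3) in frame 2.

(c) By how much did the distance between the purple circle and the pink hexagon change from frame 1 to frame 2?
-5.5

Distance in frame 1: 9.1. Distance in frame 2: 3.6.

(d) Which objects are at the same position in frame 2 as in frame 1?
the pink hexagon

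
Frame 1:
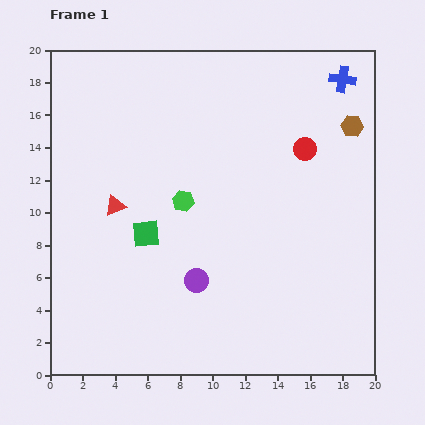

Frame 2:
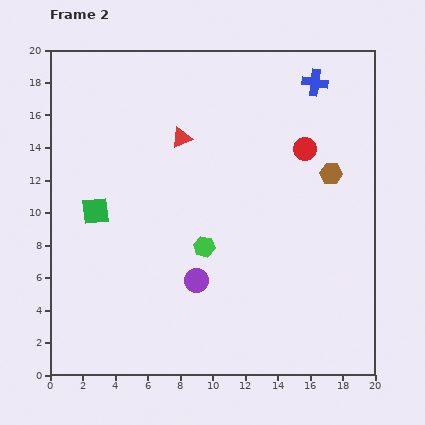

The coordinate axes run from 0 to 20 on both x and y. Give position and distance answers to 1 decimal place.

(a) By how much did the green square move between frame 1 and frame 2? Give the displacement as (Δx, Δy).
(-3.1, 1.4)

The green square was at (5.9, 8.7) in frame 1 and (2.8, 10.1) in frame 2.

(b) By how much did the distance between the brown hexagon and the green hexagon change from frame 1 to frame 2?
-2.4

Distance in frame 1: 11.4. Distance in frame 2: 9.0.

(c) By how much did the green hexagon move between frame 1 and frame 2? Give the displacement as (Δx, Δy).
(1.3, -2.8)

The green hexagon was at (8.2, 10.7) in frame 1 and (9.5, 7.9) in frame 2.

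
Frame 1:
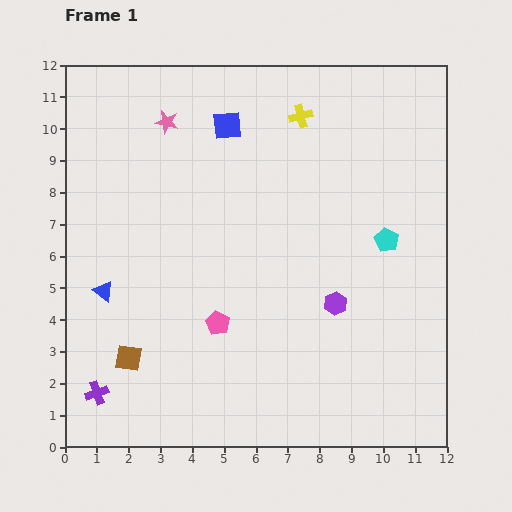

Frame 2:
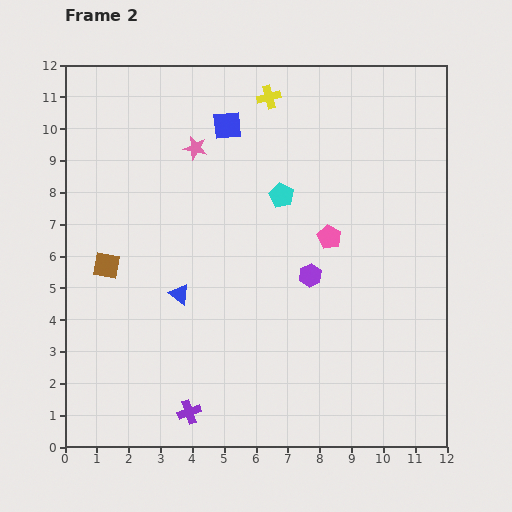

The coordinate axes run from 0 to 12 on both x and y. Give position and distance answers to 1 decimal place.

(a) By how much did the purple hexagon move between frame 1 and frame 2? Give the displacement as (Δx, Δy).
(-0.8, 0.9)

The purple hexagon was at (8.5, 4.5) in frame 1 and (7.7, 5.4) in frame 2.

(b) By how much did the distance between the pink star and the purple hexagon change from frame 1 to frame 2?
-2.4

Distance in frame 1: 7.8. Distance in frame 2: 5.4.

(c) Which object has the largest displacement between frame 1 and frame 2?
the pink pentagon

(moved 4.4; next 3.6)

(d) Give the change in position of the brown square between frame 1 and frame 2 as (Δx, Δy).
(-0.7, 2.9)

The brown square was at (2.0, 2.8) in frame 1 and (1.3, 5.7) in frame 2.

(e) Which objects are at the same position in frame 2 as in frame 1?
the blue square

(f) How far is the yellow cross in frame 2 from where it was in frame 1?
1.2

The yellow cross moved from (7.4, 10.4) to (6.4, 11.0), a distance of √(1.0² + 0.6²) ≈ 1.2.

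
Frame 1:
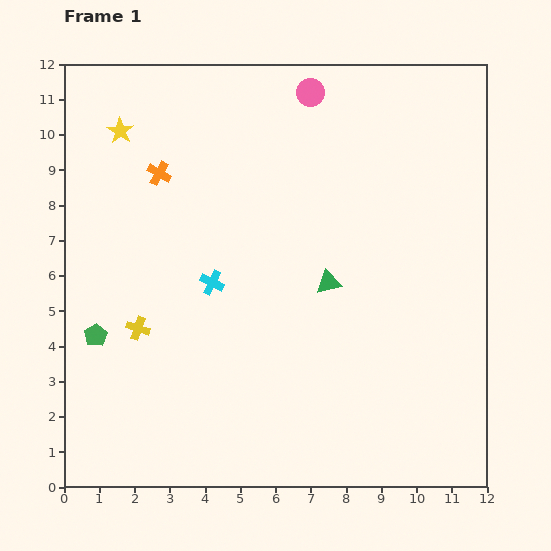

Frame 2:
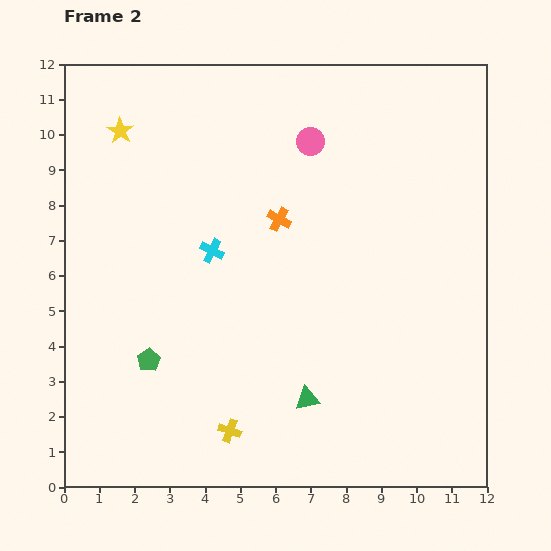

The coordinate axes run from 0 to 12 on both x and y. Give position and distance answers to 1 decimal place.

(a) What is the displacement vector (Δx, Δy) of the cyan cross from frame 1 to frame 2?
(0.0, 0.9)

The cyan cross was at (4.2, 5.8) in frame 1 and (4.2, 6.7) in frame 2.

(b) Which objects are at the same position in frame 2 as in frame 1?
the yellow star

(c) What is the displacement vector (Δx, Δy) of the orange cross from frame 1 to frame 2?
(3.4, -1.3)

The orange cross was at (2.7, 8.9) in frame 1 and (6.1, 7.6) in frame 2.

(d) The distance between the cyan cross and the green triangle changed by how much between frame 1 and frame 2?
+1.7

Distance in frame 1: 3.3. Distance in frame 2: 5.0.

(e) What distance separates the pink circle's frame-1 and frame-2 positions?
1.4

The pink circle moved from (7.0, 11.2) to (7.0, 9.8), a distance of √(0.0² + 1.4²) ≈ 1.4.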